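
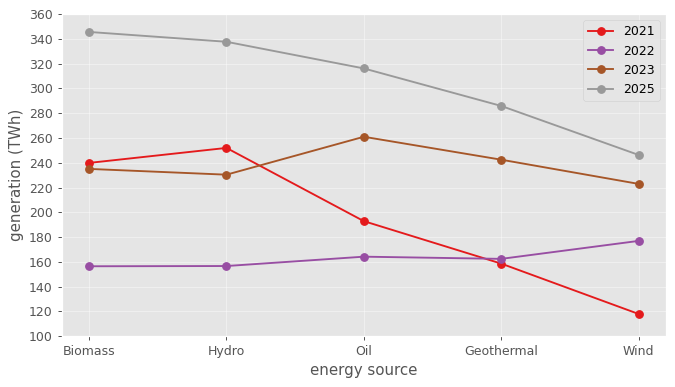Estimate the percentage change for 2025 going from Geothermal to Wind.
≈ -14.3%

Geothermal ≈ 280, Wind ≈ 240; (240 − 280) / 280 ≈ -14.3%.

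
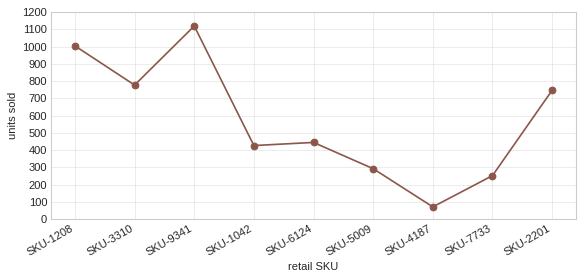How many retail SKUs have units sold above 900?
Above 900: SKU-1208, SKU-9341.

2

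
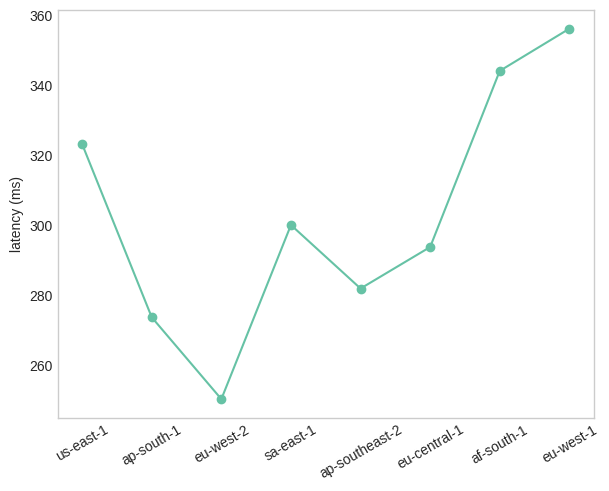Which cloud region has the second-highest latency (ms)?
af-south-1

Top 3: eu-west-1 ≈ 360, af-south-1 ≈ 340, us-east-1 ≈ 320.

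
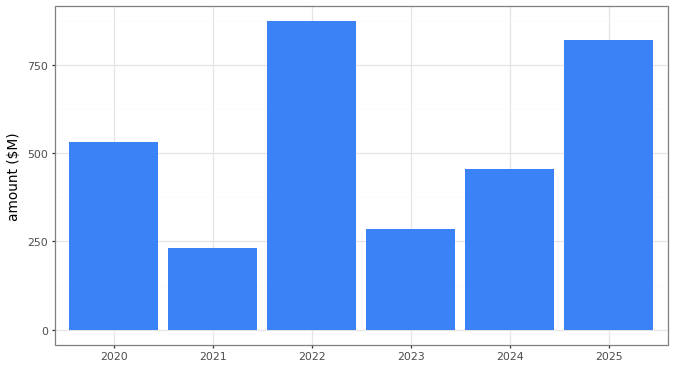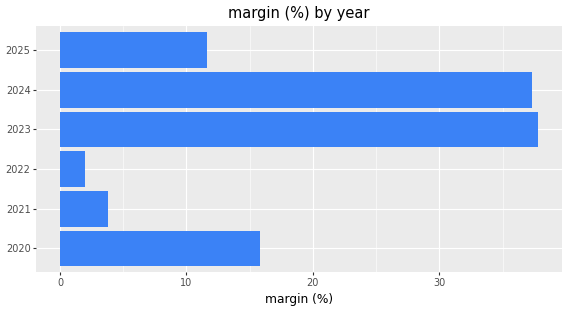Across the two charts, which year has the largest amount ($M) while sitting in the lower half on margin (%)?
Chart 2 median margin (%) ≈ 15; below-median years: 2021, 2022, 2025. Among those, 2022 has the highest amount ($M) (≈ 900).

2022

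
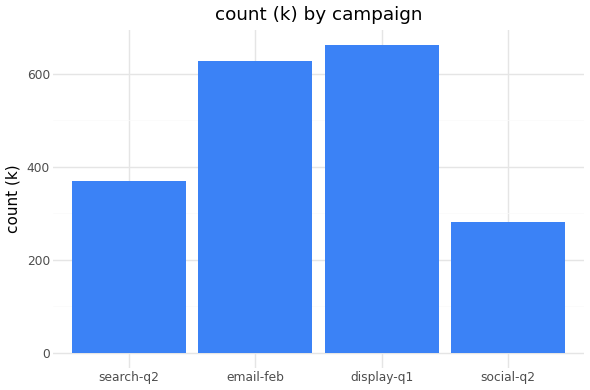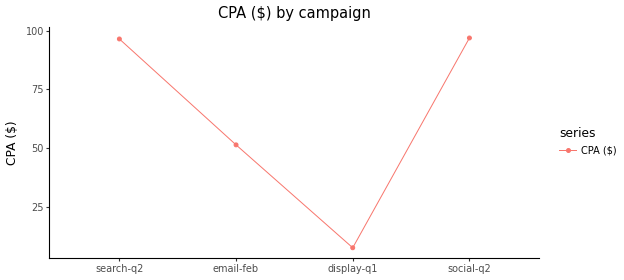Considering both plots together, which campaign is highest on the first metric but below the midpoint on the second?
Chart 2 median CPA ($) ≈ 70; below-median campaigns: email-feb, display-q1. Among those, display-q1 has the highest count (k) (≈ 700).

display-q1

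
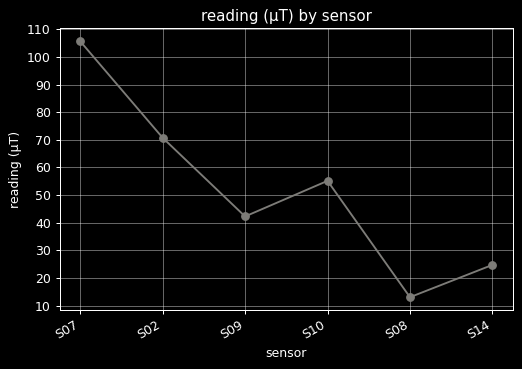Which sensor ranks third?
S10

Top 4: S07 ≈ 110, S02 ≈ 70, S10 ≈ 60, S09 ≈ 40.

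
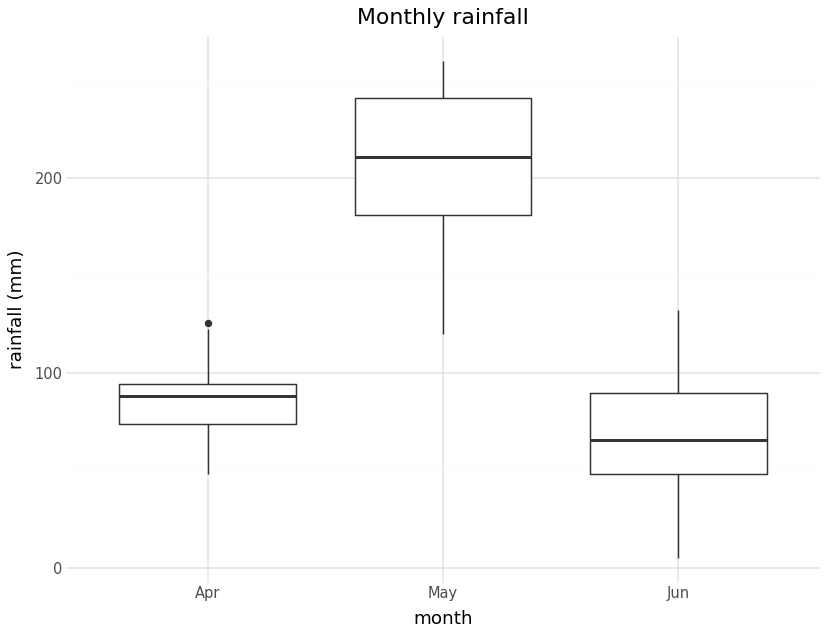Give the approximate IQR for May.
Q3 ≈ 240, Q1 ≈ 180; IQR ≈ 60.

≈ 60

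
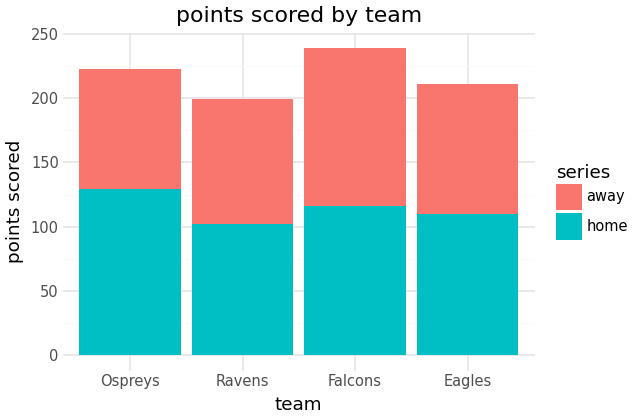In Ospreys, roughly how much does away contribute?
≈ 100

away top ≈ 220, bottom ≈ 120; segment ≈ 100.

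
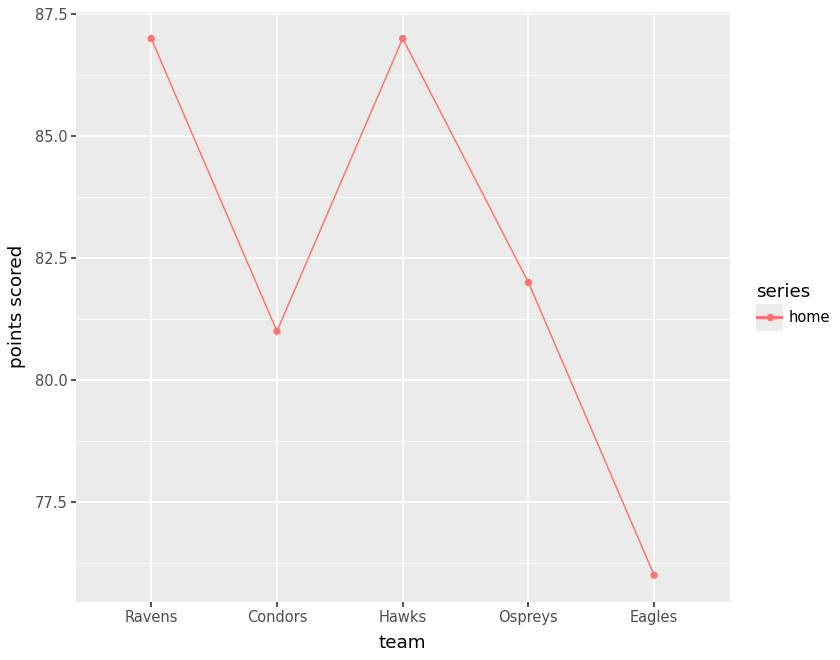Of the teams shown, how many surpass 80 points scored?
4

Above 80: Ravens, Condors, Hawks, Ospreys.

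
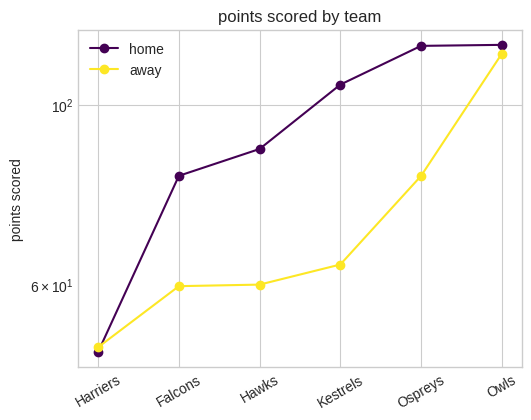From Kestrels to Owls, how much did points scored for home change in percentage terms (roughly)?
≈ +9.1%

Kestrels ≈ 110, Owls ≈ 120; (120 − 110) / 110 ≈ +9.1%.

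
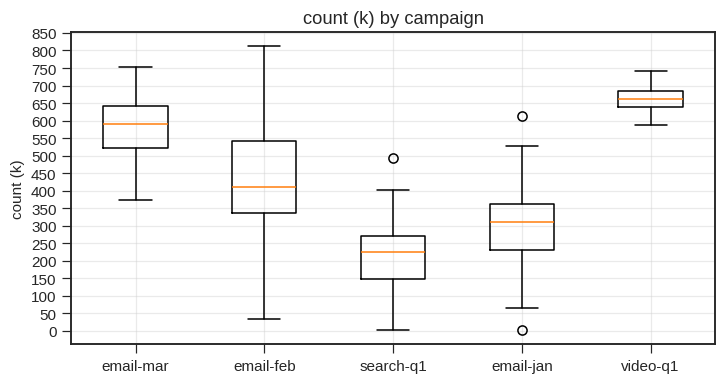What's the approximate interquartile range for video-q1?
Q3 ≈ 700, Q1 ≈ 650; IQR ≈ 50.

≈ 50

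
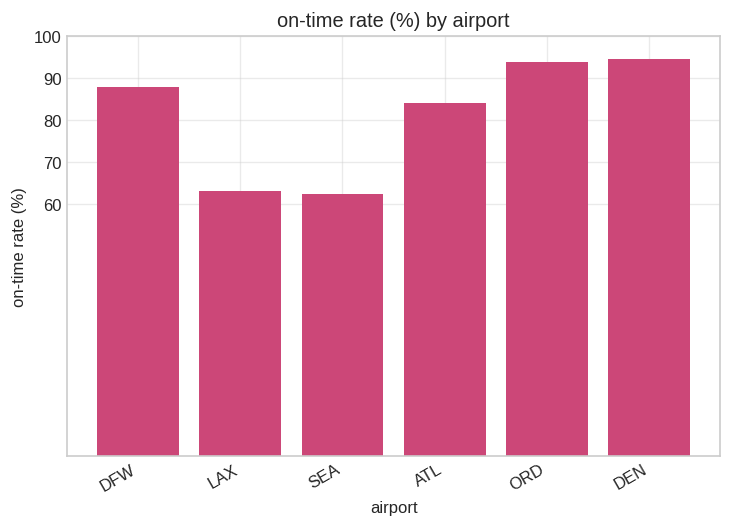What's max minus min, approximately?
≈ 30

Max DEN ≈ 90, min SEA ≈ 60; range ≈ 30.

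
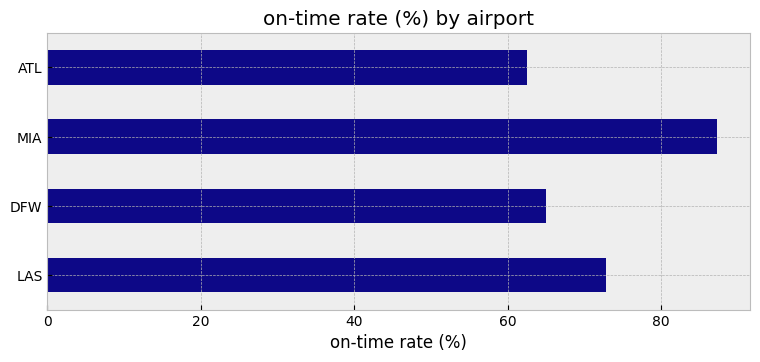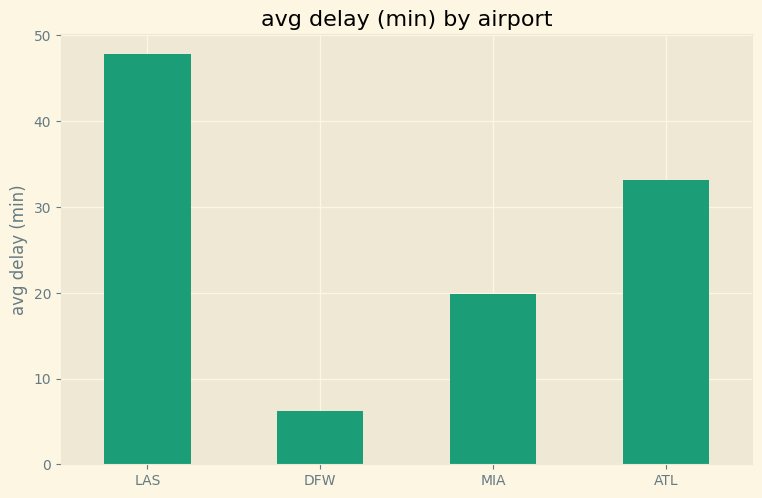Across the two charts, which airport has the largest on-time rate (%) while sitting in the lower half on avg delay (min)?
Chart 2 median avg delay (min) ≈ 25; below-median airports: DFW, MIA. Among those, MIA has the highest on-time rate (%) (≈ 90).

MIA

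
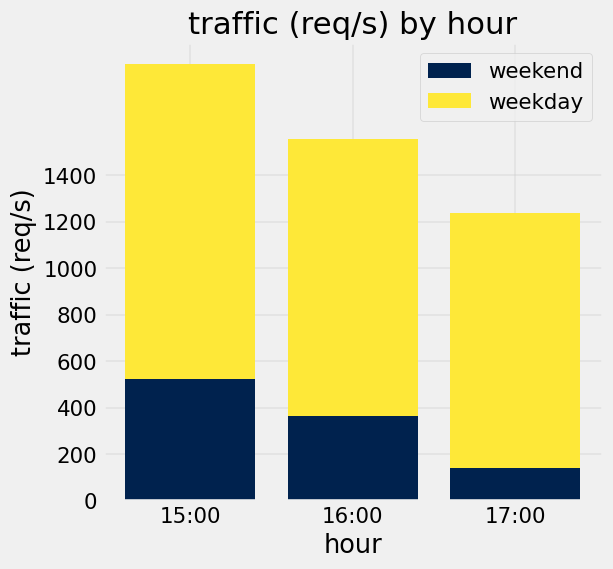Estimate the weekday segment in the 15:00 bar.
≈ 1200

weekday top ≈ 1800, bottom ≈ 600; segment ≈ 1200.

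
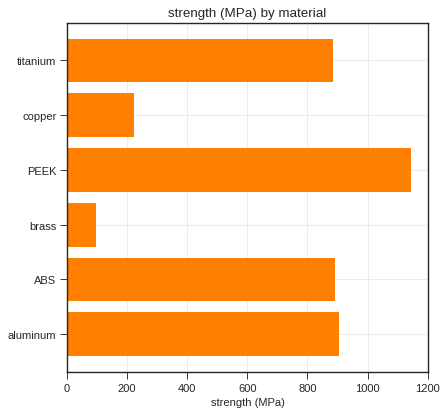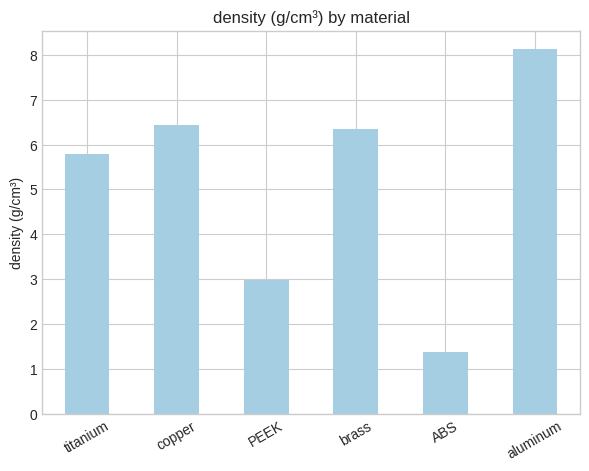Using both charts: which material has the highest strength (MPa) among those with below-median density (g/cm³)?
PEEK

Chart 2 median density (g/cm³) ≈ 6; below-median materials: titanium, PEEK, ABS. Among those, PEEK has the highest strength (MPa) (≈ 1200).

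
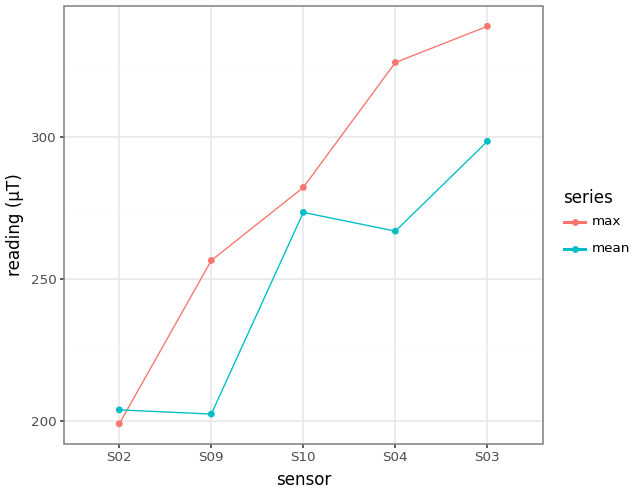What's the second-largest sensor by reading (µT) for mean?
S10

Top 3 for mean: S03 ≈ 300, S10 ≈ 280, S04 ≈ 260.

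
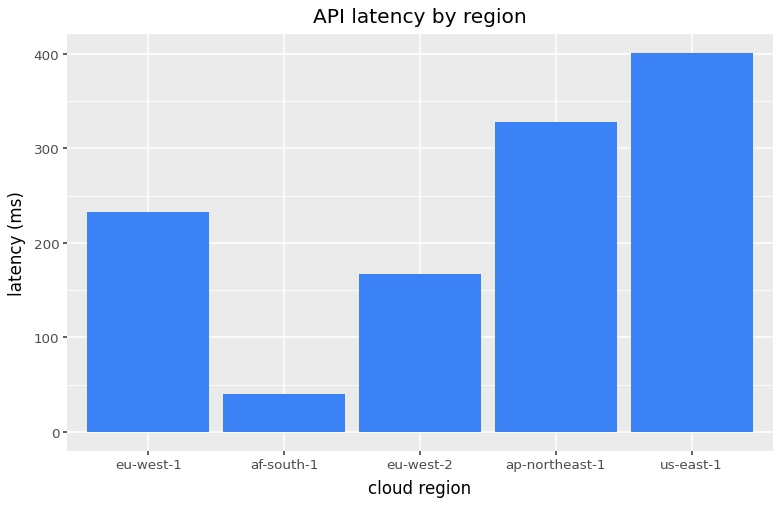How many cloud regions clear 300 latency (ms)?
2

Above 300: ap-northeast-1, us-east-1.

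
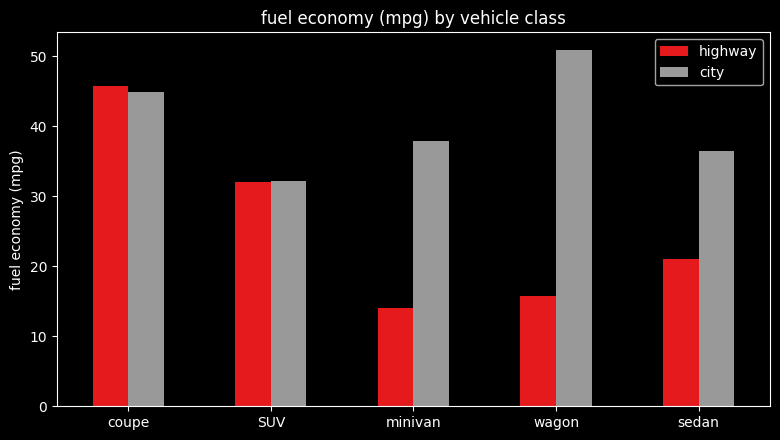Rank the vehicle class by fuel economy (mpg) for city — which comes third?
Top 4 for city: wagon ≈ 50, coupe ≈ 45, minivan ≈ 40, sedan ≈ 35.

minivan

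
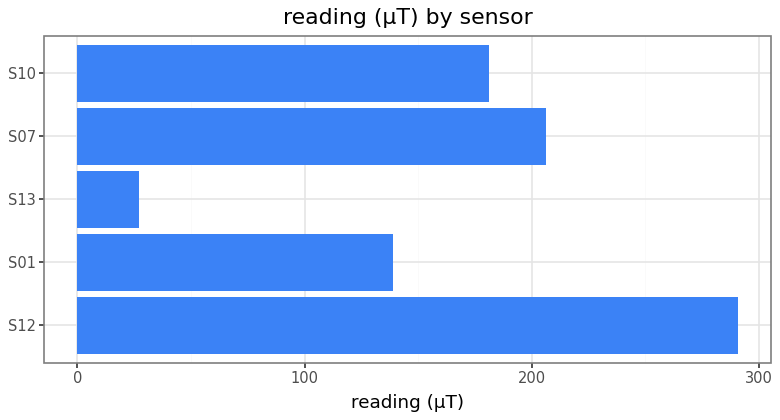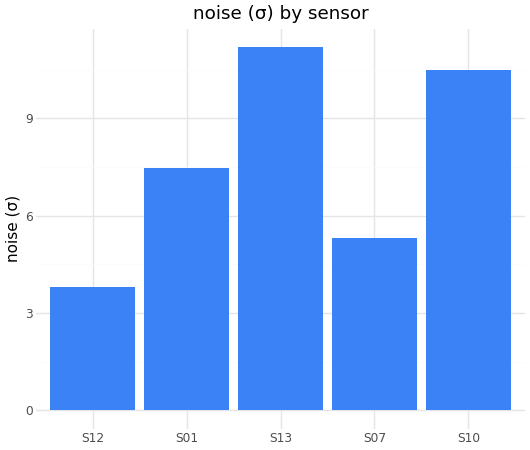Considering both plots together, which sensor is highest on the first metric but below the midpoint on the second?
S12

Chart 2 median noise (σ) ≈ 8; below-median sensors: S12, S07. Among those, S12 has the highest reading (µT) (≈ 300).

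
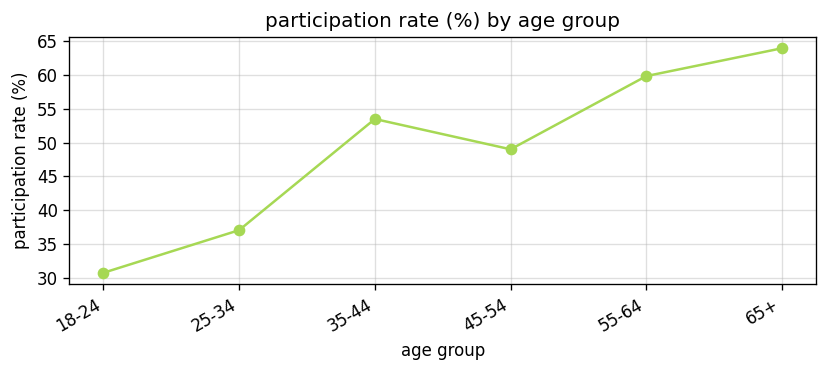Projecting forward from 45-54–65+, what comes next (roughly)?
Last three: 50, 60, 65 → slope ≈ 7.5/step → next ≈ 72.5.

≈ 72.5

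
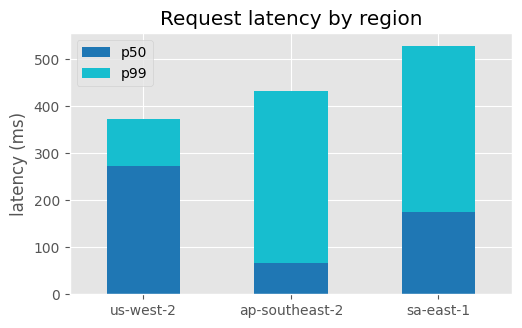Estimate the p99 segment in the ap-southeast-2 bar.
≈ 400

p99 top ≈ 450, bottom ≈ 50; segment ≈ 400.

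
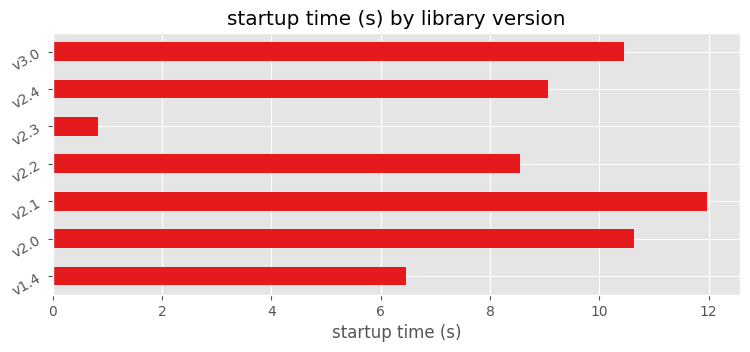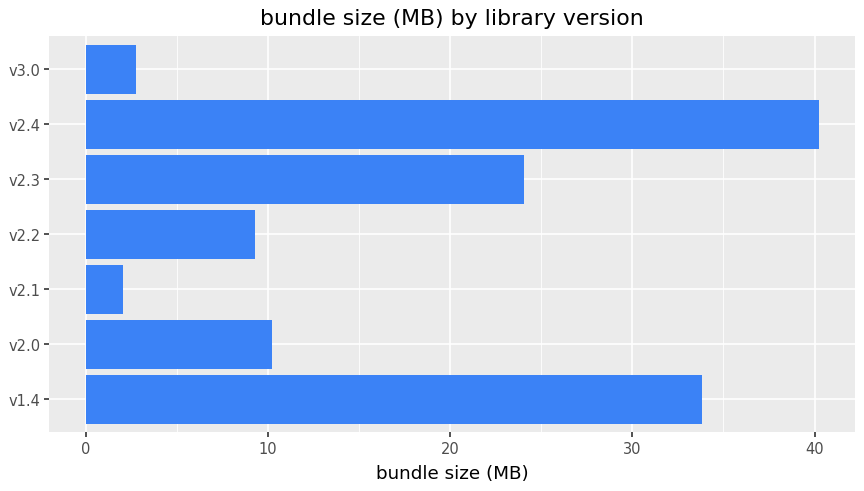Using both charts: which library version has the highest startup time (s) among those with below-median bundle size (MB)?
v2.1

Chart 2 median bundle size (MB) ≈ 10; below-median library versions: v2.1, v2.2, v3.0. Among those, v2.1 has the highest startup time (s) (≈ 12).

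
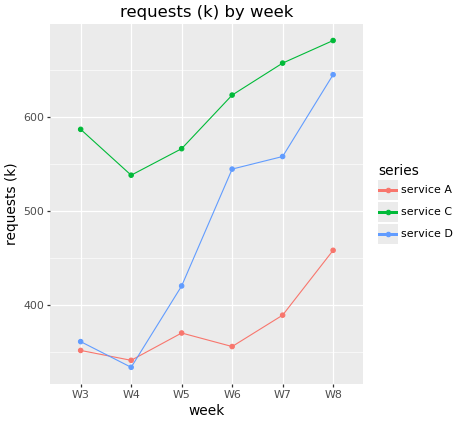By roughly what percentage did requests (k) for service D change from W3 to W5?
≈ +14.3%

W3 ≈ 350, W5 ≈ 400; (400 − 350) / 350 ≈ +14.3%.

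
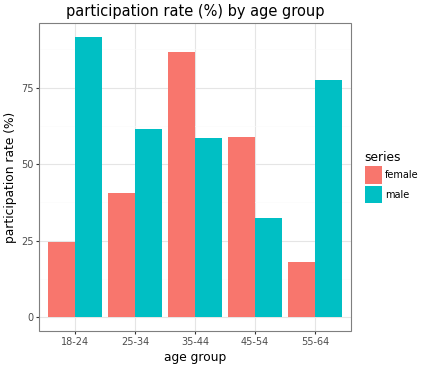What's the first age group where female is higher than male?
25-34: female ≈ 40 vs male ≈ 60 (not yet); 35-44: female ≈ 90 vs male ≈ 60 (first crossover).

35-44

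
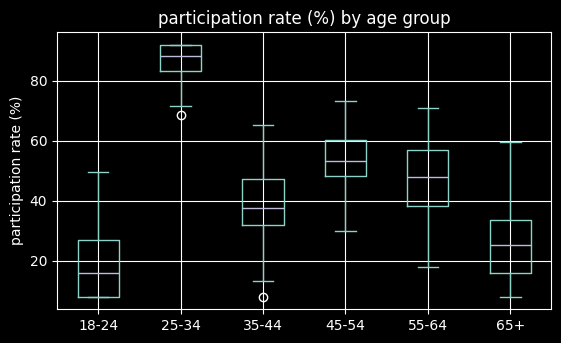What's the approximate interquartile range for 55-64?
Q3 ≈ 60, Q1 ≈ 40; IQR ≈ 20.

≈ 20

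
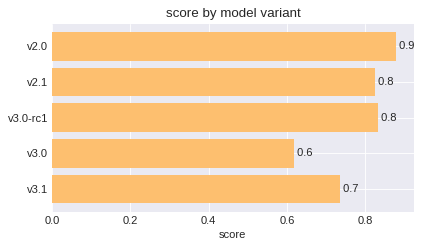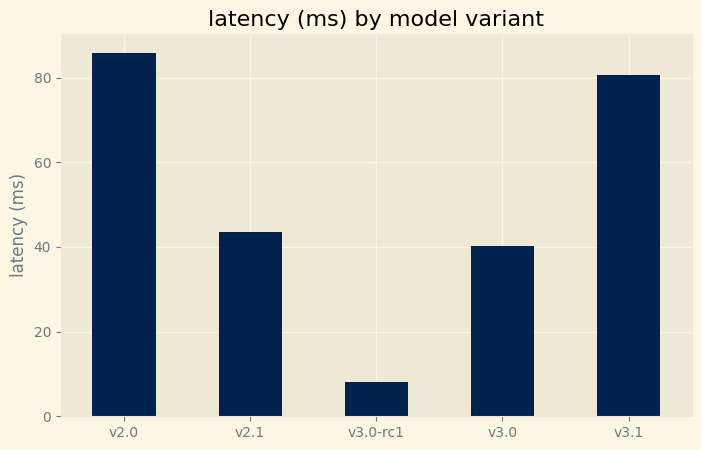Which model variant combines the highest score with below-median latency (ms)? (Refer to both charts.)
Chart 2 median latency (ms) ≈ 40; below-median model variants: v3.0-rc1, v3.0. Among those, v3.0-rc1 has the highest score (≈ 0.8).

v3.0-rc1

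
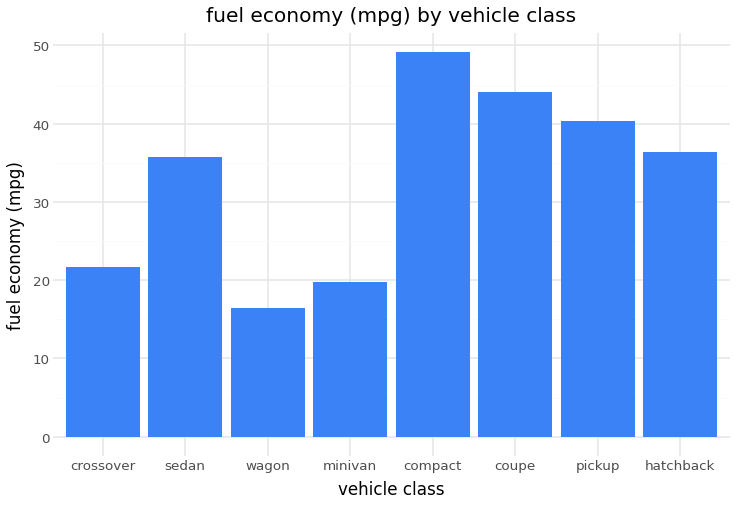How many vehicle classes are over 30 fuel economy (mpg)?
5

Above 30: sedan, compact, coupe, pickup, hatchback.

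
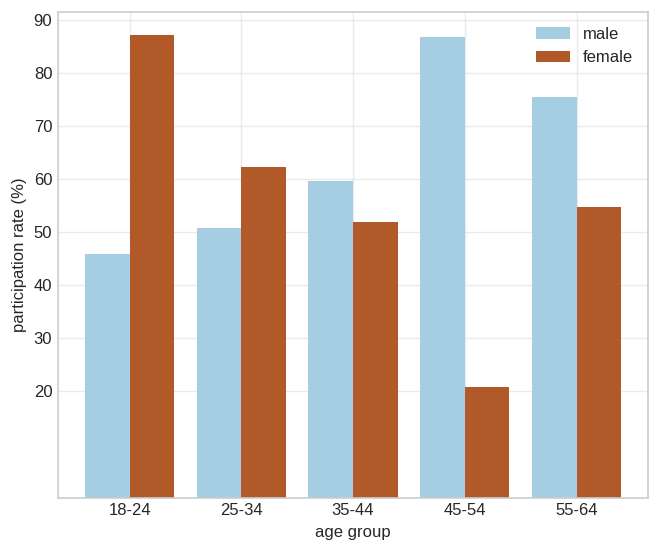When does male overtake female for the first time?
25-34: male ≈ 50 vs female ≈ 60 (not yet); 35-44: male ≈ 60 vs female ≈ 50 (first crossover).

35-44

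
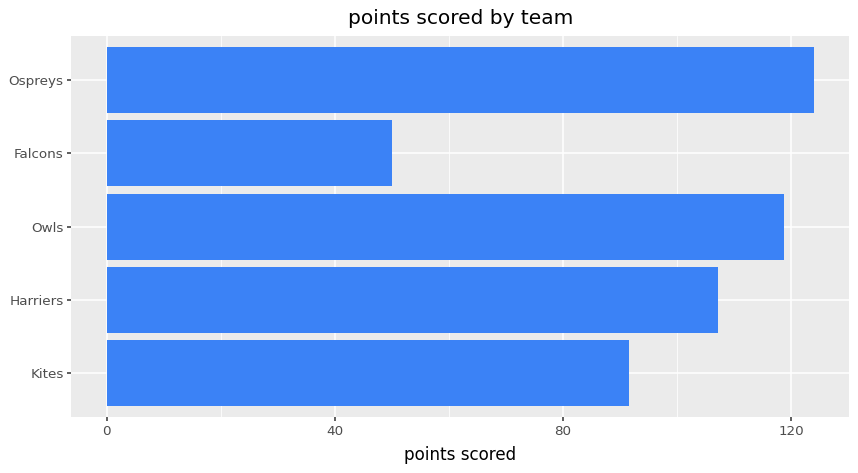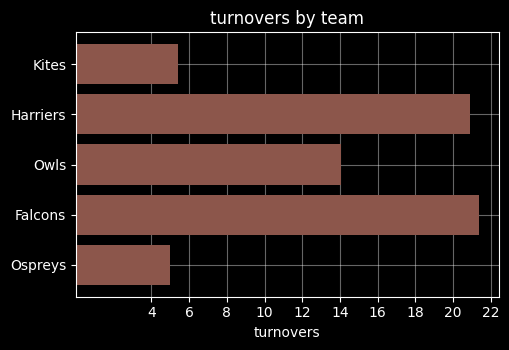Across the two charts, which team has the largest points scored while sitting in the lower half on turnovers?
Chart 2 median turnovers ≈ 14; below-median teams: Kites, Ospreys. Among those, Ospreys has the highest points scored (≈ 120).

Ospreys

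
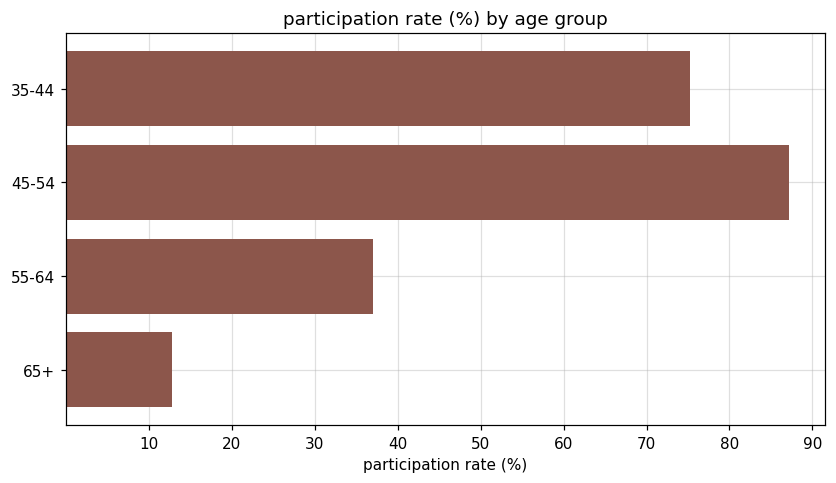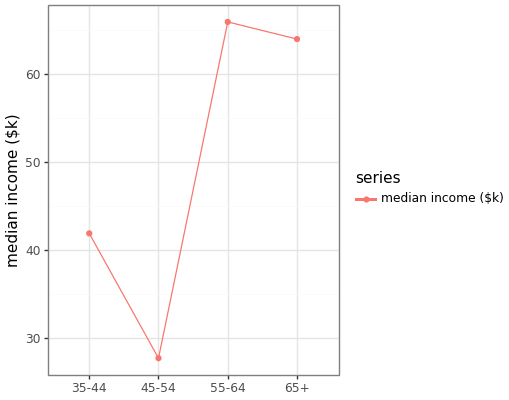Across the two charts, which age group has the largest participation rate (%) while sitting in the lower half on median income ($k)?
Chart 2 median median income ($k) ≈ 50; below-median age groups: 35-44, 45-54. Among those, 45-54 has the highest participation rate (%) (≈ 90).

45-54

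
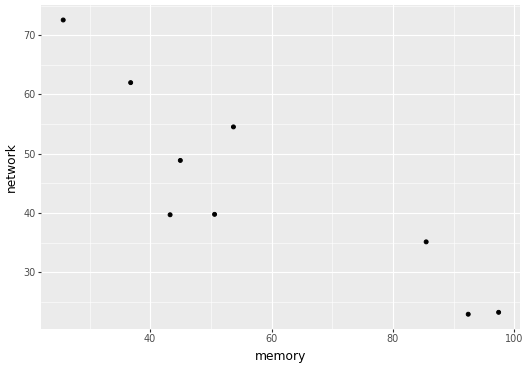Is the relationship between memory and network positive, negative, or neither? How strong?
Points are negatively correlated; strong (|r| ≈ 0.9).

negative, strong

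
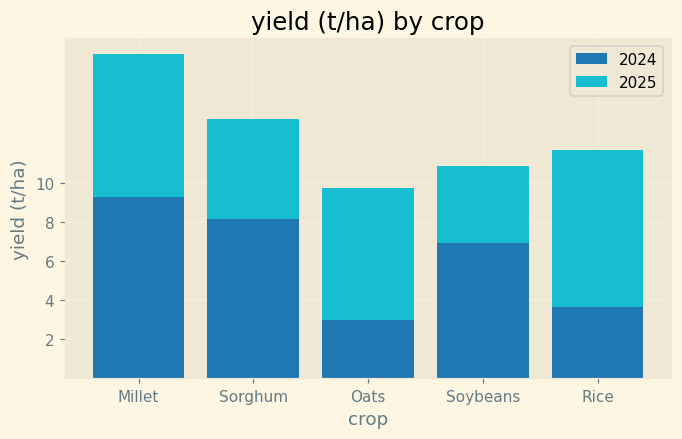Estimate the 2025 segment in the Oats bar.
≈ 8

2025 top ≈ 10, bottom ≈ 2; segment ≈ 8.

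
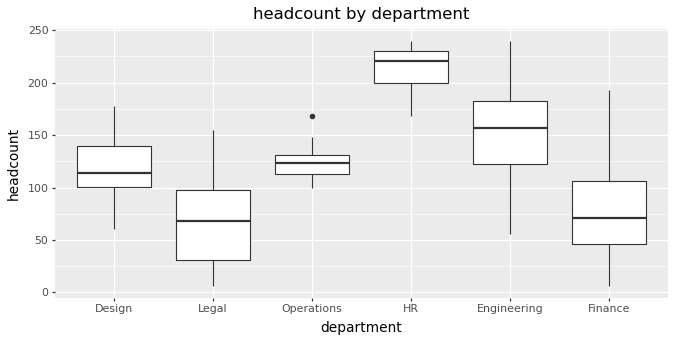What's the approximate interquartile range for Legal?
Q3 ≈ 100, Q1 ≈ 40; IQR ≈ 60.

≈ 60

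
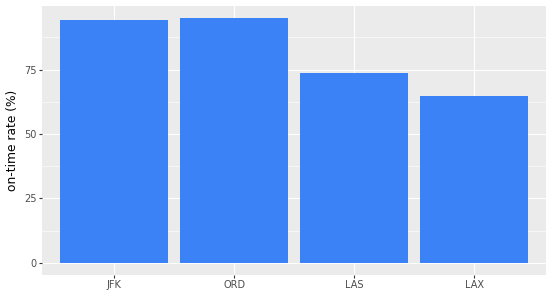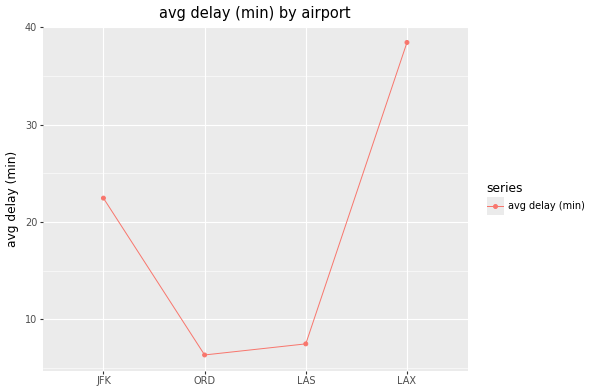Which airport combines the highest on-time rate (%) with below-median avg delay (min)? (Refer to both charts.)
ORD

Chart 2 median avg delay (min) ≈ 15; below-median airports: ORD, LAS. Among those, ORD has the highest on-time rate (%) (≈ 100).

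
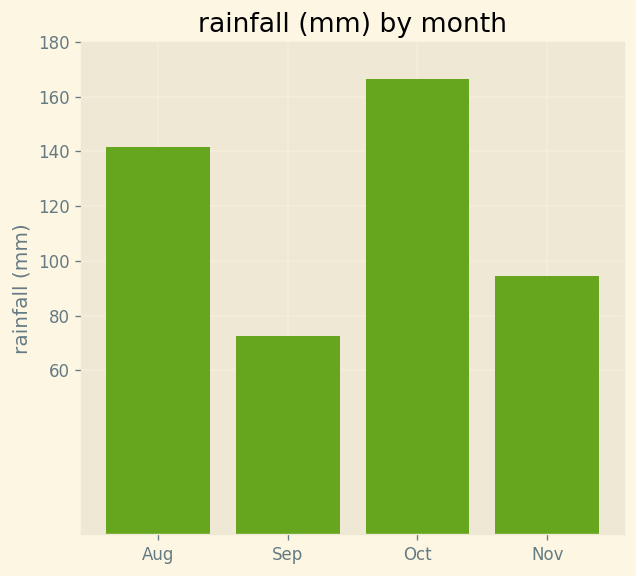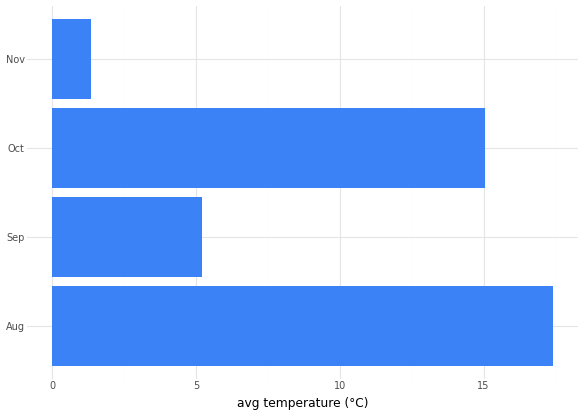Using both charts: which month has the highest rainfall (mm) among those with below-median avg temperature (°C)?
Chart 2 median avg temperature (°C) ≈ 10; below-median months: Sep, Nov. Among those, Nov has the highest rainfall (mm) (≈ 100).

Nov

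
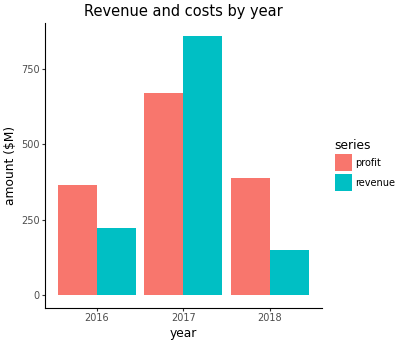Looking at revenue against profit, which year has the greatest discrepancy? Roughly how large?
2018: revenue ≈ 100, profit ≈ 400 → gap ≈ 300. Next-largest (2017) is only ≈ 200.

2018, ≈ 300 $M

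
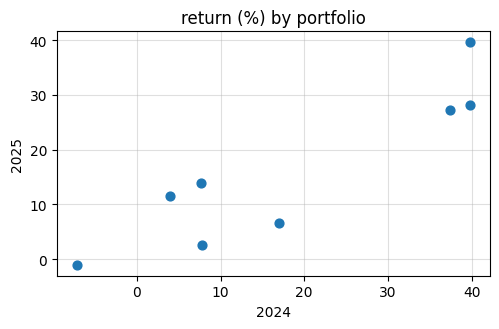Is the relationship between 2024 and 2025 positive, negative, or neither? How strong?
positive, strong

Points are positively correlated; strong (|r| ≈ 0.9).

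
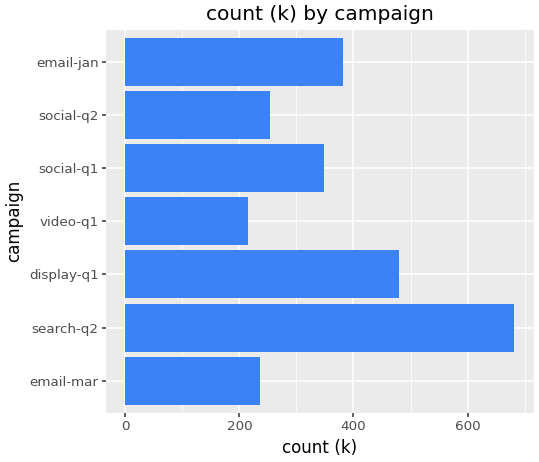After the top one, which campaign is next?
display-q1

Top 3: search-q2 ≈ 700, display-q1 ≈ 500, email-jan ≈ 400.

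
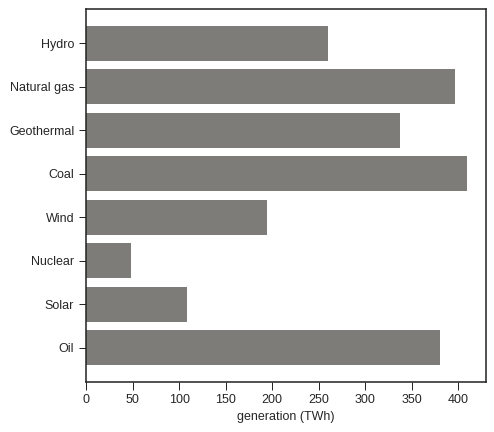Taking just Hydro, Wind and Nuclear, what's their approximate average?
≈ 167

(250 + 200 + 50) / 3 ≈ 167.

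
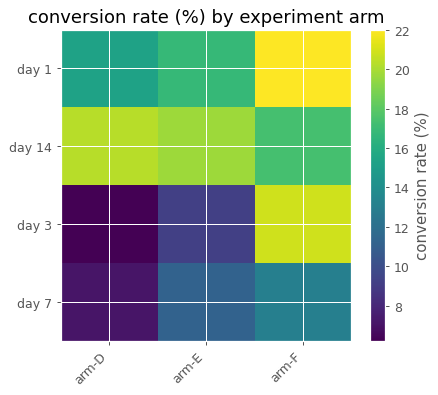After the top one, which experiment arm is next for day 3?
Top 3 for day 3: arm-F ≈ 20, arm-E ≈ 10, arm-D ≈ 6.

arm-E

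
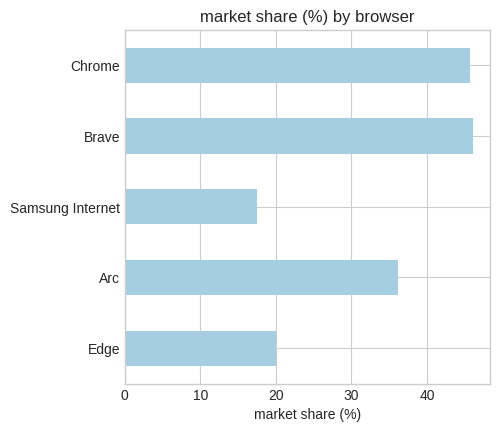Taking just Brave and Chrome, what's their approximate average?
≈ 45

(45 + 45) / 2 ≈ 45.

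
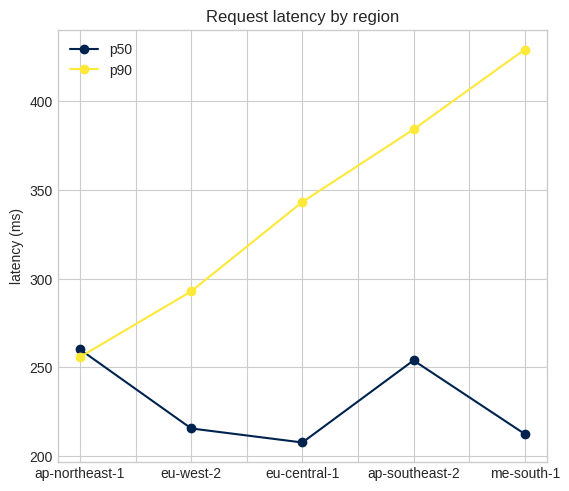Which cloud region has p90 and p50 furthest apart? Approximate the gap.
me-south-1, ≈ 200 ms

me-south-1: p90 ≈ 420, p50 ≈ 220 → gap ≈ 200. Next-largest (eu-central-1) is only ≈ 140.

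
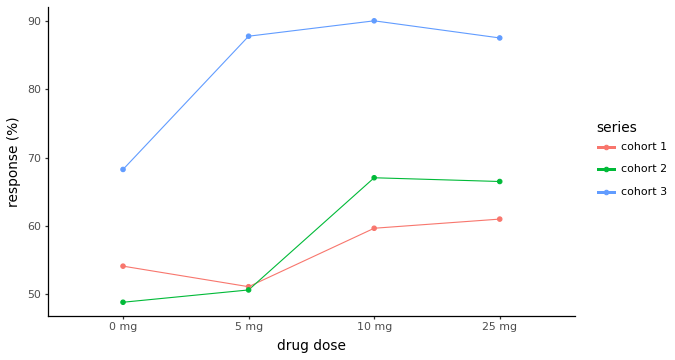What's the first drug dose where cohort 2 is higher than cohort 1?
5 mg: cohort 2 ≈ 50 vs cohort 1 ≈ 50 (not yet); 10 mg: cohort 2 ≈ 65 vs cohort 1 ≈ 60 (first crossover).

10 mg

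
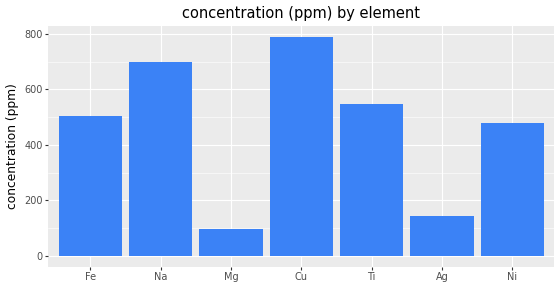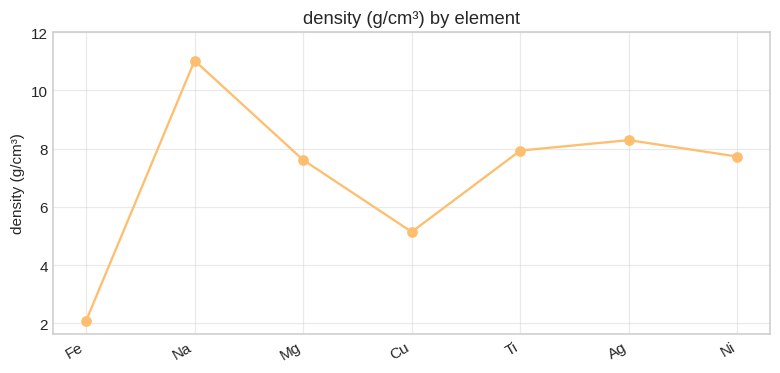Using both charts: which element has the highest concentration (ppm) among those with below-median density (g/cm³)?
Cu

Chart 2 median density (g/cm³) ≈ 8; below-median elements: Fe, Mg, Cu. Among those, Cu has the highest concentration (ppm) (≈ 800).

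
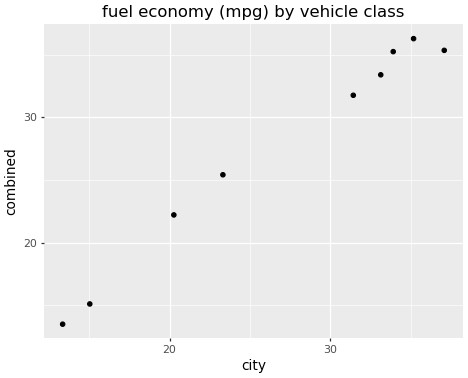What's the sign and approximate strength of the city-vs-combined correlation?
Points are positively correlated; strong (|r| ≈ 1.0).

positive, strong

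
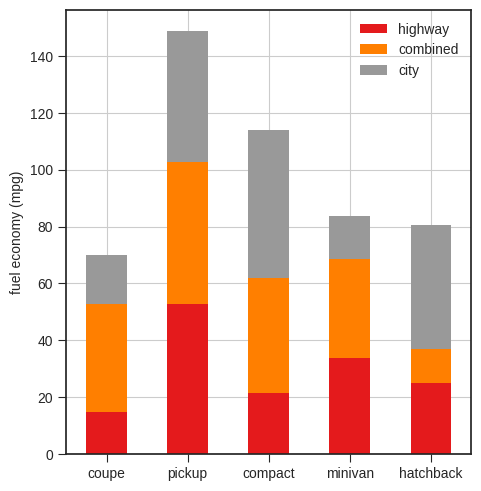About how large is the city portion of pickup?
city top ≈ 140, bottom ≈ 100; segment ≈ 40.

≈ 40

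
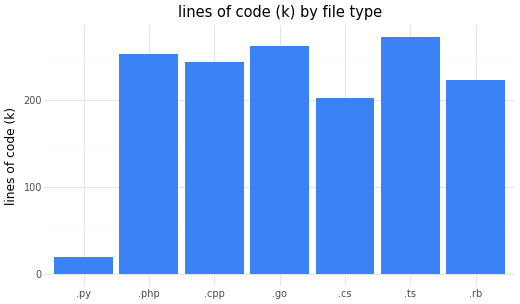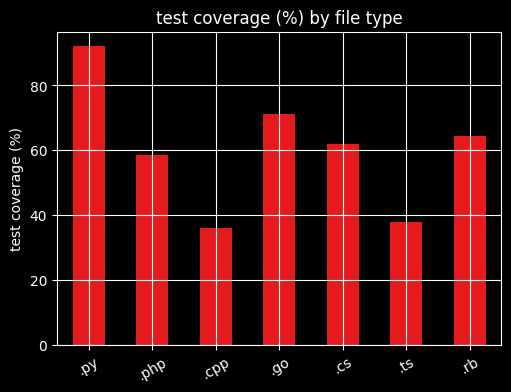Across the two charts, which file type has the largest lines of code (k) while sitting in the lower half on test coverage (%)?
Chart 2 median test coverage (%) ≈ 60; below-median file types: .php, .cpp, .ts. Among those, .ts has the highest lines of code (k) (≈ 275).

.ts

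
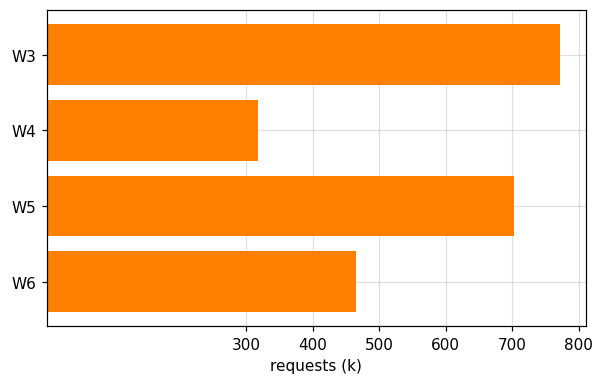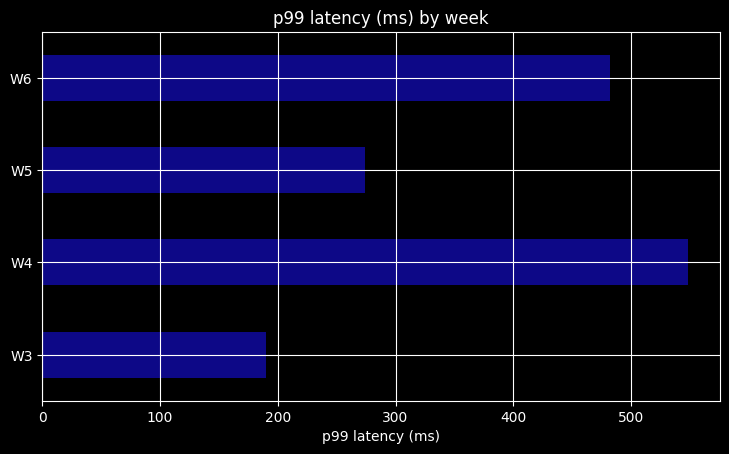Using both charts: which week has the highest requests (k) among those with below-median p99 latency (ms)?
W3

Chart 2 median p99 latency (ms) ≈ 400; below-median weeks: W3, W5. Among those, W3 has the highest requests (k) (≈ 800).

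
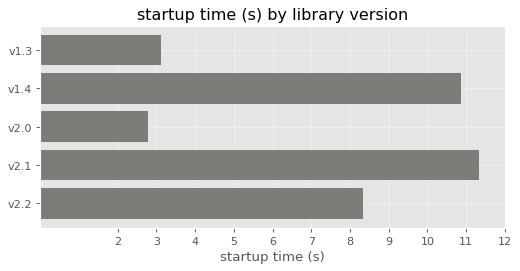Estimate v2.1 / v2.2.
v2.1 ≈ 11, v2.2 ≈ 8; 11/8 ≈ 1.38.

≈ 1.38×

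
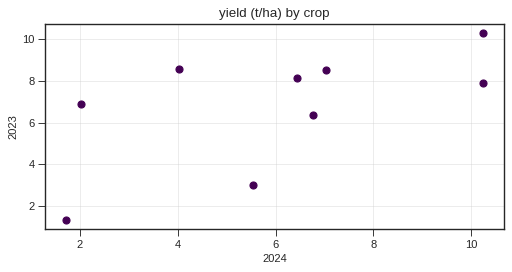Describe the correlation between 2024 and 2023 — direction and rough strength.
Points are positively correlated; moderate (|r| ≈ 0.6).

positive, moderate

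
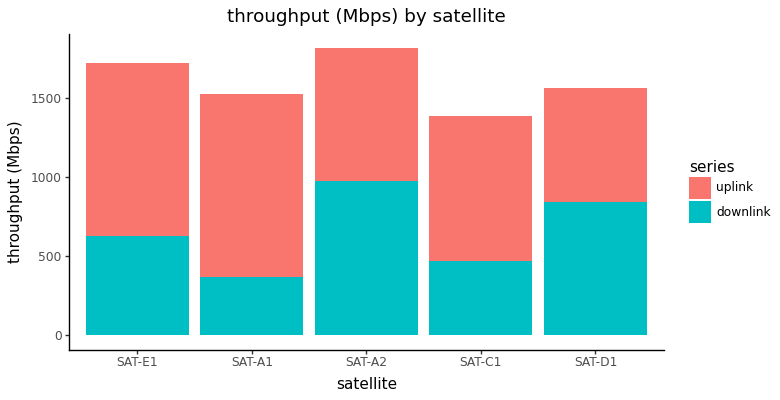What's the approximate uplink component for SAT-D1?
uplink top ≈ 1600, bottom ≈ 800; segment ≈ 800.

≈ 800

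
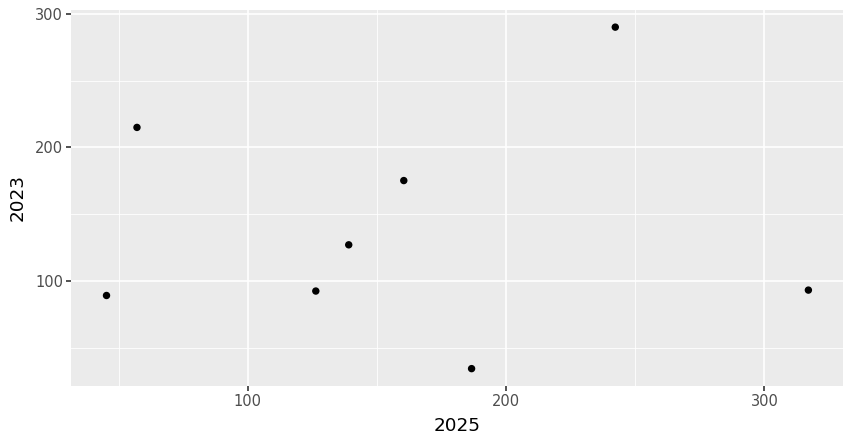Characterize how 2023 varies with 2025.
Points are roughly uncorrelated; weak (|r| ≈ 0.0).

no clear correlation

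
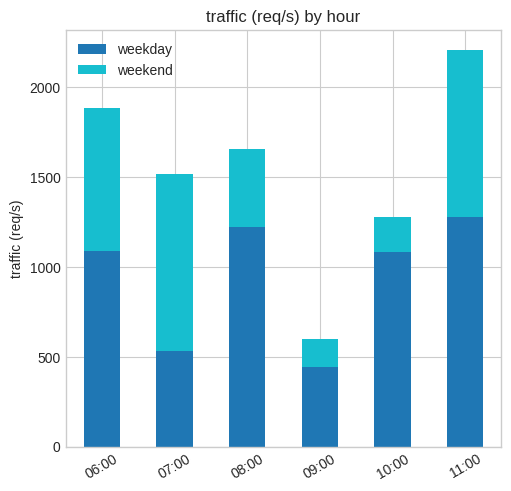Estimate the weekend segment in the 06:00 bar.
weekend top ≈ 1800, bottom ≈ 1000; segment ≈ 800.

≈ 800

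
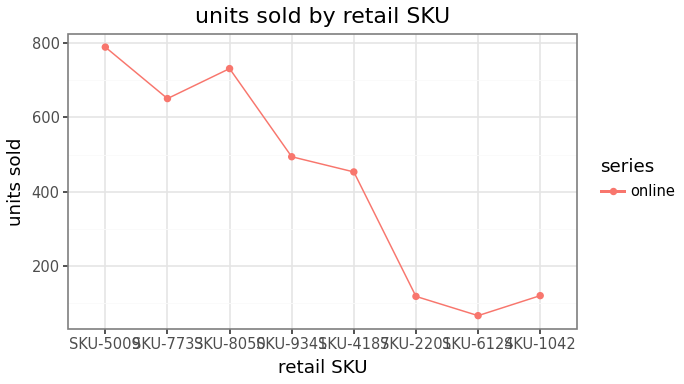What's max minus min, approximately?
Max SKU-5009 ≈ 800, min SKU-6124 ≈ 100; range ≈ 700.

≈ 700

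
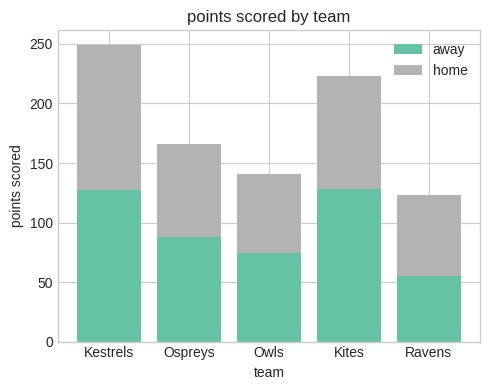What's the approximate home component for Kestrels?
home top ≈ 250, bottom ≈ 125; segment ≈ 125.

≈ 125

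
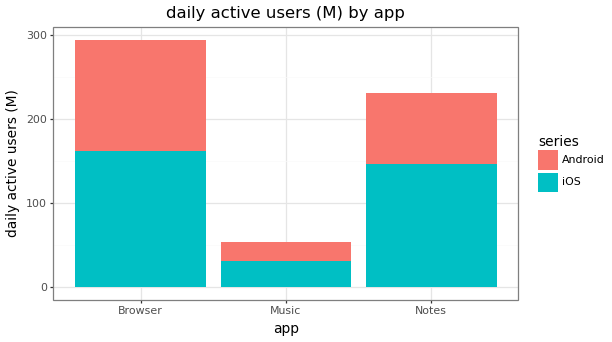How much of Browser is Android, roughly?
Android top ≈ 300, bottom ≈ 175; segment ≈ 125.

≈ 125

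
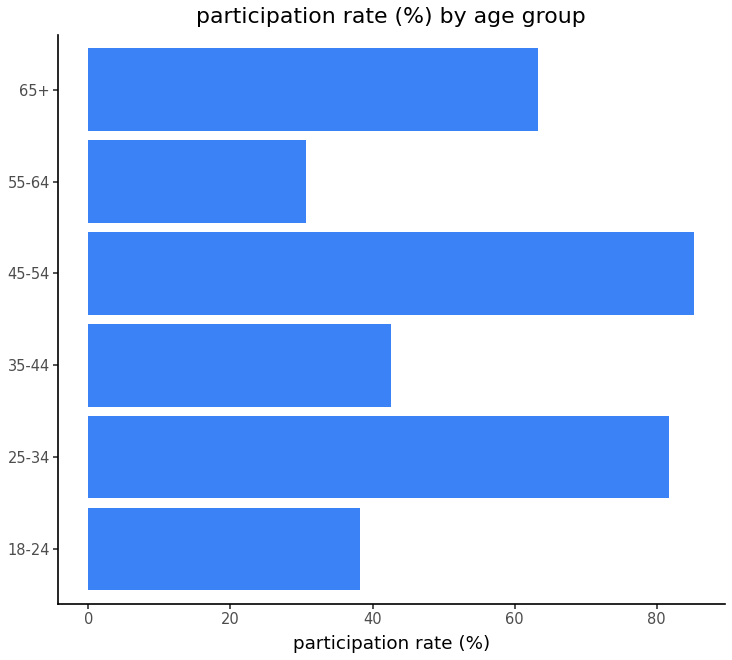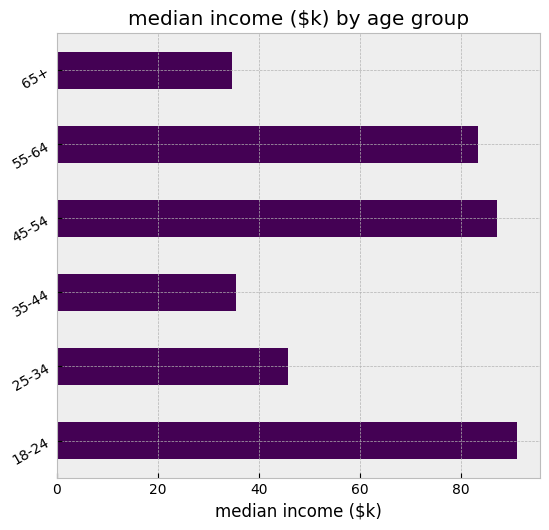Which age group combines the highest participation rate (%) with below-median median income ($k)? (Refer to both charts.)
Chart 2 median median income ($k) ≈ 60; below-median age groups: 25-34, 35-44, 65+. Among those, 25-34 has the highest participation rate (%) (≈ 80).

25-34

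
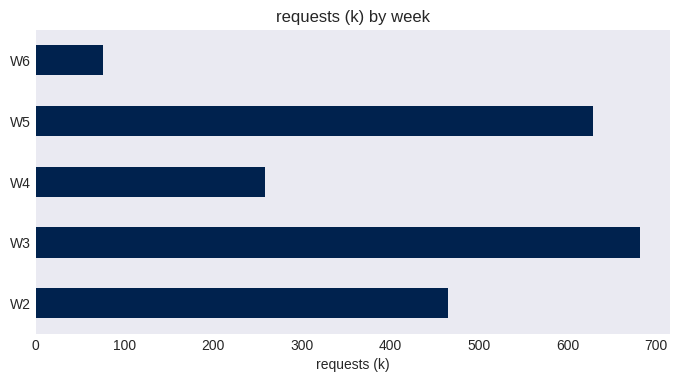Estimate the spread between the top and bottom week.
Max W3 ≈ 700, min W6 ≈ 100; range ≈ 600.

≈ 600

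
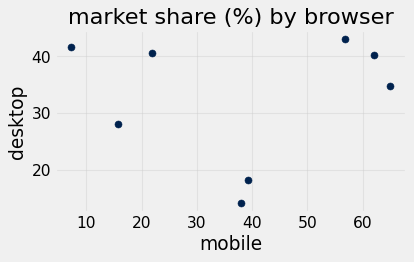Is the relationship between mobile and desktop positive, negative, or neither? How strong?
no clear correlation

Points are roughly uncorrelated; weak (|r| ≈ 0.1).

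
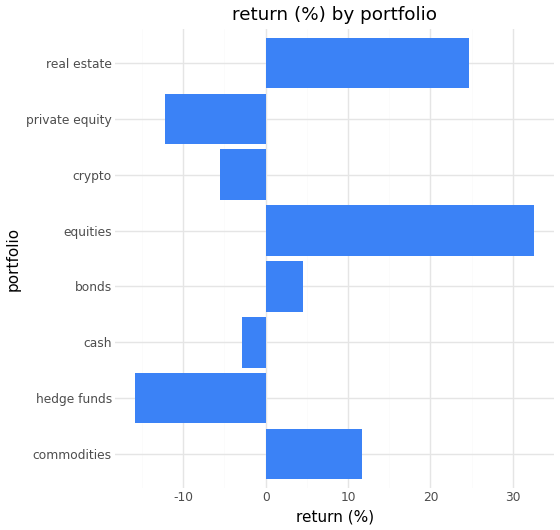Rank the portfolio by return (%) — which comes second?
Top 3: equities ≈ 35, real estate ≈ 25, commodities ≈ 10.

real estate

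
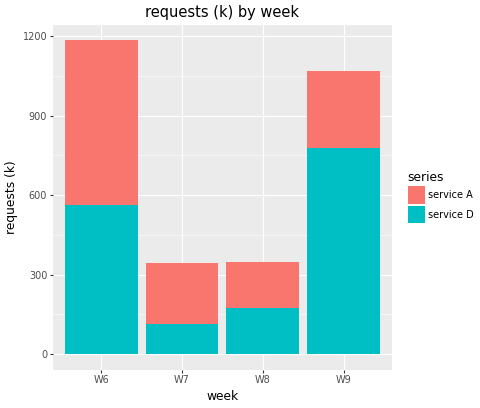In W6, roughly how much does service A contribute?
≈ 600

service A top ≈ 1200, bottom ≈ 600; segment ≈ 600.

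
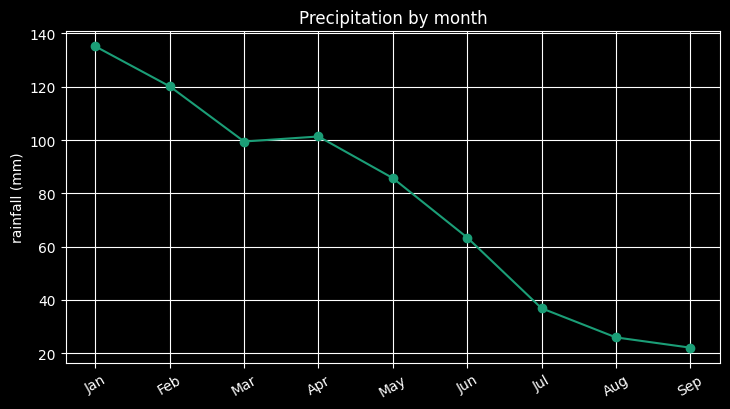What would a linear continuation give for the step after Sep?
Last three: 40, 30, 20 → slope ≈ -10/step → next ≈ 10.

≈ 10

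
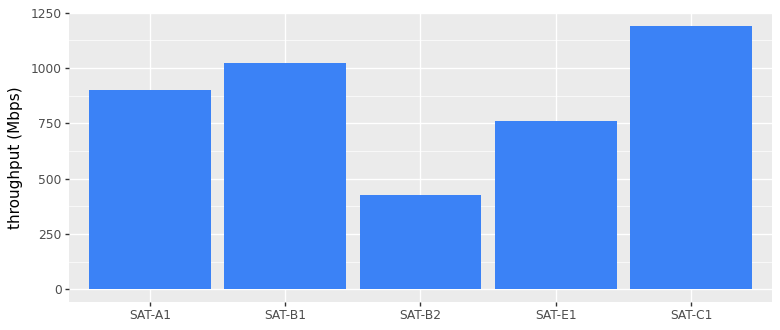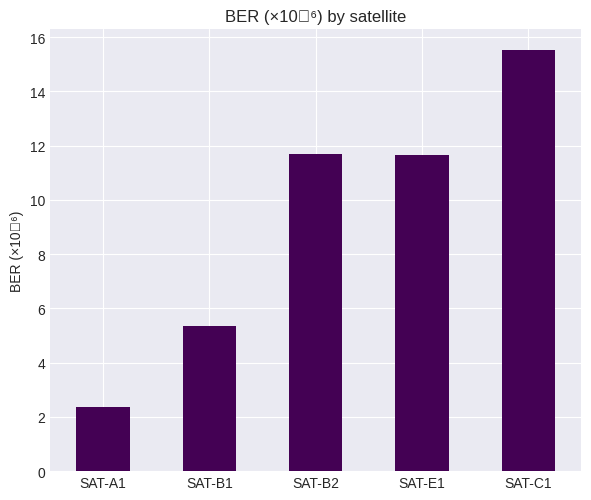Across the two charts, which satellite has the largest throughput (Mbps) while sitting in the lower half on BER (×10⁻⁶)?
SAT-B1

Chart 2 median BER (×10⁻⁶) ≈ 12; below-median satellites: SAT-A1, SAT-B1. Among those, SAT-B1 has the highest throughput (Mbps) (≈ 1000).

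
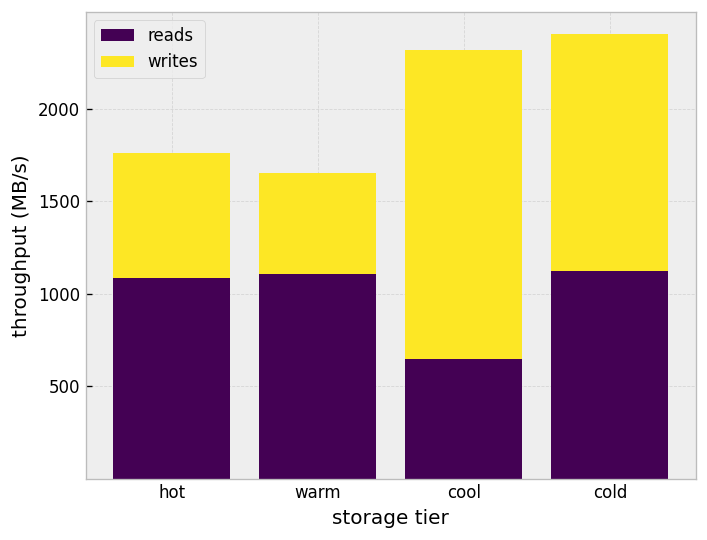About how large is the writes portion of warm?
≈ 500

writes top ≈ 1500, bottom ≈ 1000; segment ≈ 500.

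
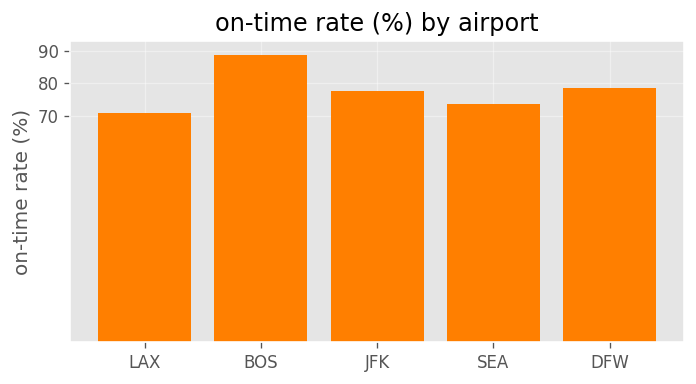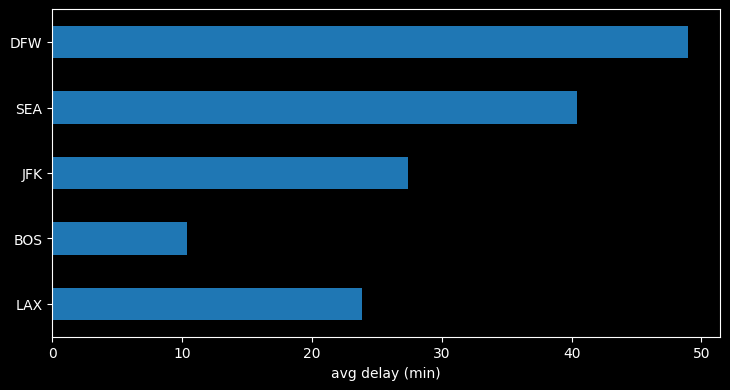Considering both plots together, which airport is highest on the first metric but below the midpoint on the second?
BOS

Chart 2 median avg delay (min) ≈ 25; below-median airports: LAX, BOS. Among those, BOS has the highest on-time rate (%) (≈ 90).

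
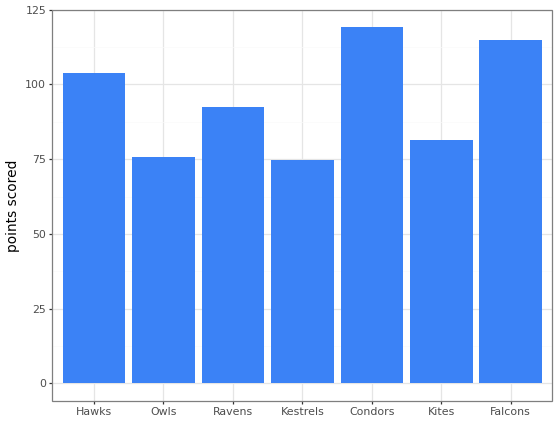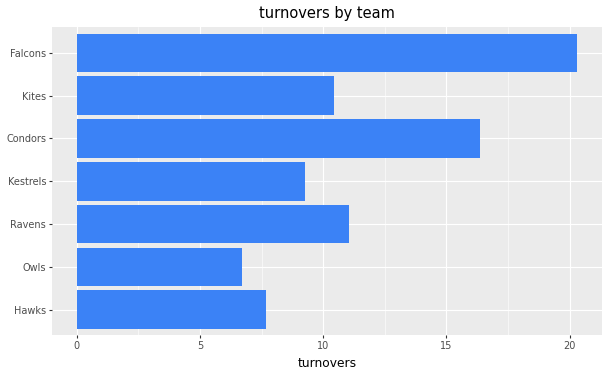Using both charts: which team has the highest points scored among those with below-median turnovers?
Chart 2 median turnovers ≈ 10; below-median teams: Hawks, Owls, Kestrels. Among those, Hawks has the highest points scored (≈ 100).

Hawks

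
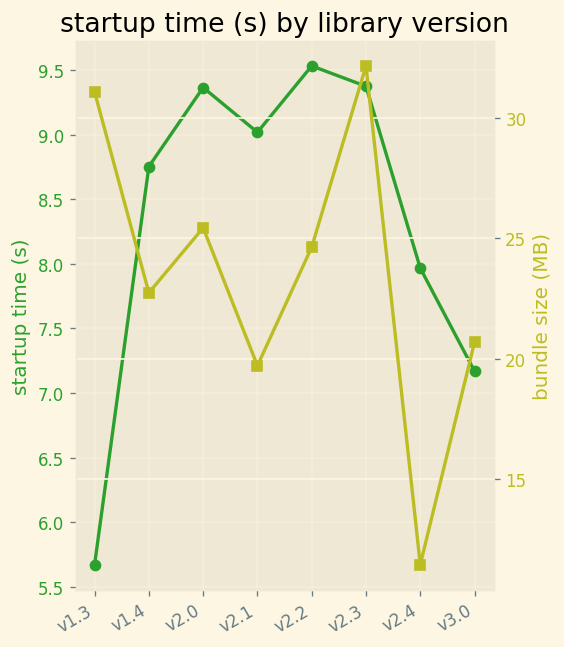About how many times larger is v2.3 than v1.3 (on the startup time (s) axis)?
v2.3 ≈ 9.5, v1.3 ≈ 5.5; 9.5/5.5 ≈ 1.73.

≈ 1.73×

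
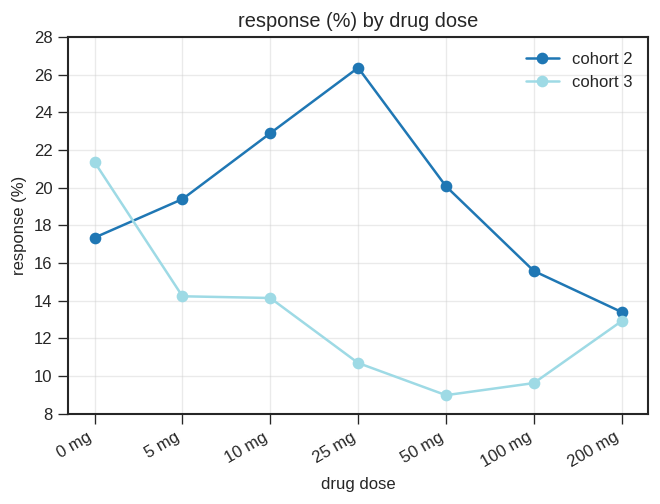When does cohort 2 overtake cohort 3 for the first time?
0 mg: cohort 2 ≈ 18 vs cohort 3 ≈ 22 (not yet); 5 mg: cohort 2 ≈ 20 vs cohort 3 ≈ 14 (first crossover).

5 mg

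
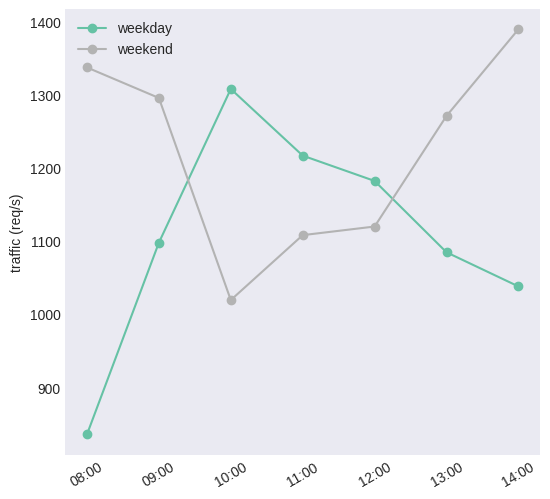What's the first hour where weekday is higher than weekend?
09:00: weekday ≈ 1100 vs weekend ≈ 1300 (not yet); 10:00: weekday ≈ 1300 vs weekend ≈ 1000 (first crossover).

10:00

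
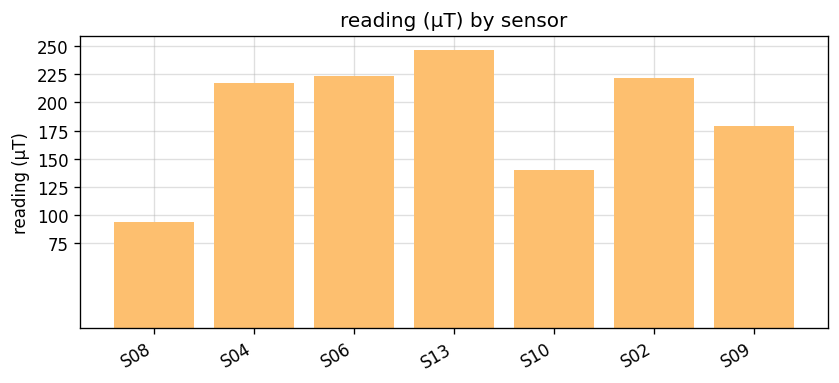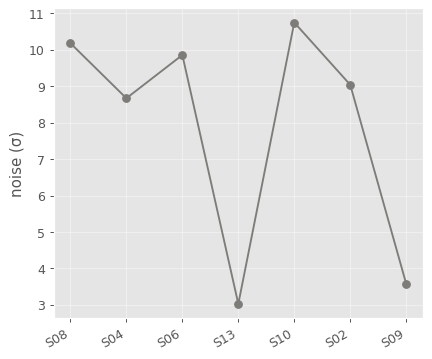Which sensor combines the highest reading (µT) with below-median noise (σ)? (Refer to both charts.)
Chart 2 median noise (σ) ≈ 9; below-median sensors: S04, S13, S09. Among those, S13 has the highest reading (µT) (≈ 250).

S13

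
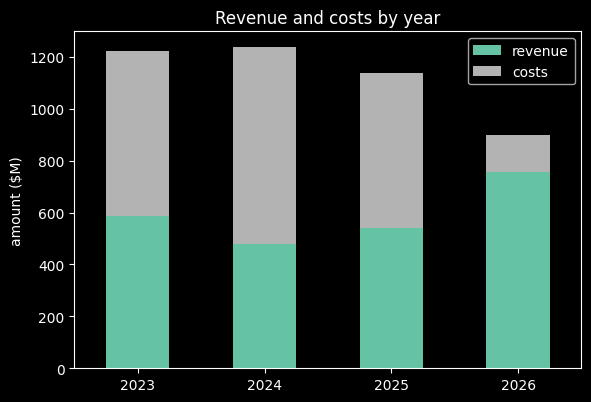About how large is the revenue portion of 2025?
≈ 600

revenue top ≈ 600, bottom ≈ 0; segment ≈ 600.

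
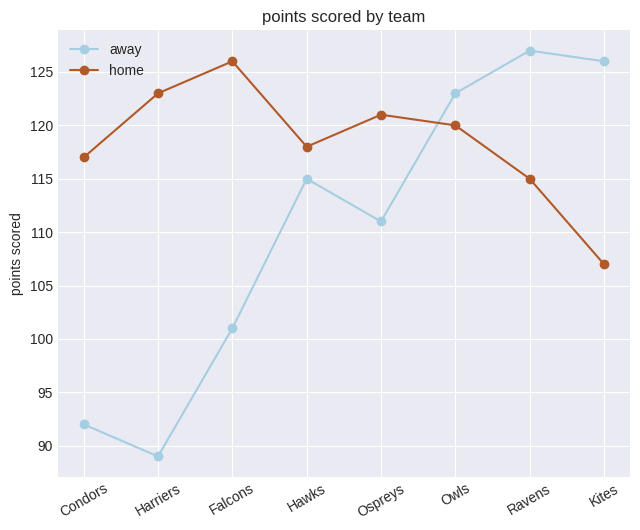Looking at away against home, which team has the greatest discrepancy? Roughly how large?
Harriers, ≈ 35

Harriers: away ≈ 90, home ≈ 125 → gap ≈ 35. Next-largest (Falcons) is only ≈ 25.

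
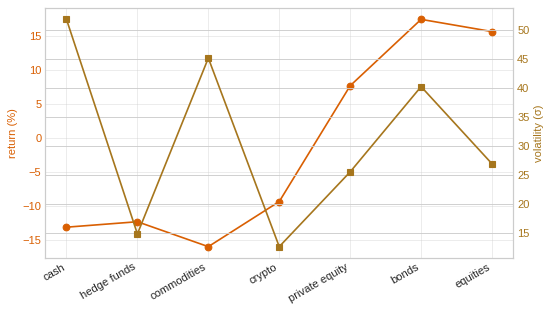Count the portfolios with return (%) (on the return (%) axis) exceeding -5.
3

Above -5: private equity, bonds, equities.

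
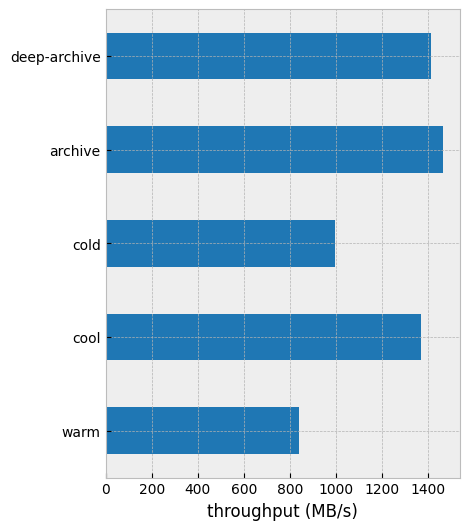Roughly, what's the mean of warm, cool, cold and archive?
≈ 1150

(800 + 1400 + 1000 + 1400) / 4 ≈ 1150.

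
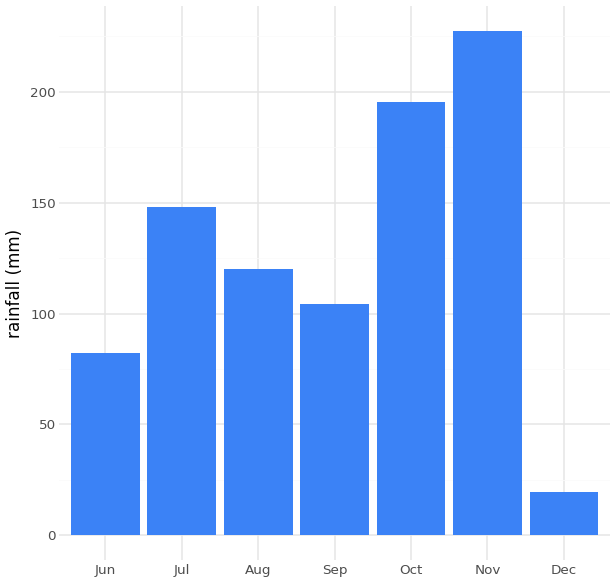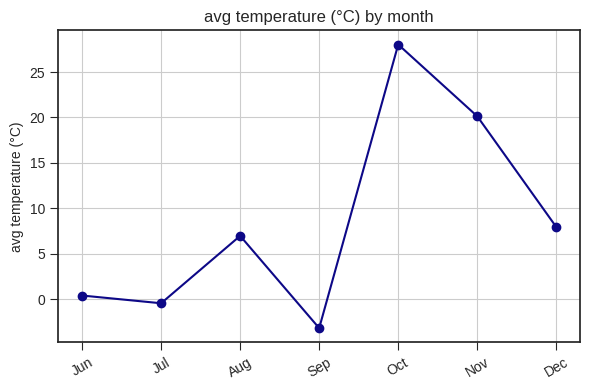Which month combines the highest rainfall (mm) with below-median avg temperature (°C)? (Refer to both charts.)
Jul

Chart 2 median avg temperature (°C) ≈ 5; below-median months: Jun, Jul, Sep. Among those, Jul has the highest rainfall (mm) (≈ 150).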